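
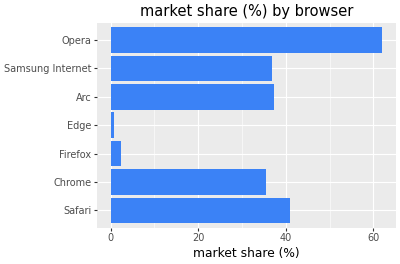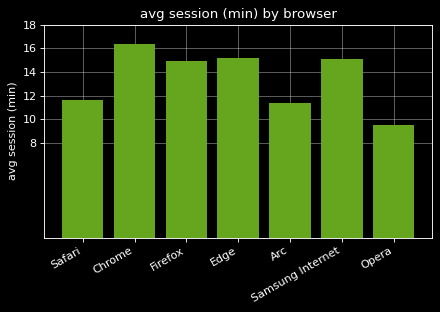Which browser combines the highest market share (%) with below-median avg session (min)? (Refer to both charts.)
Chart 2 median avg session (min) ≈ 14; below-median browsers: Safari, Arc, Opera. Among those, Opera has the highest market share (%) (≈ 60).

Opera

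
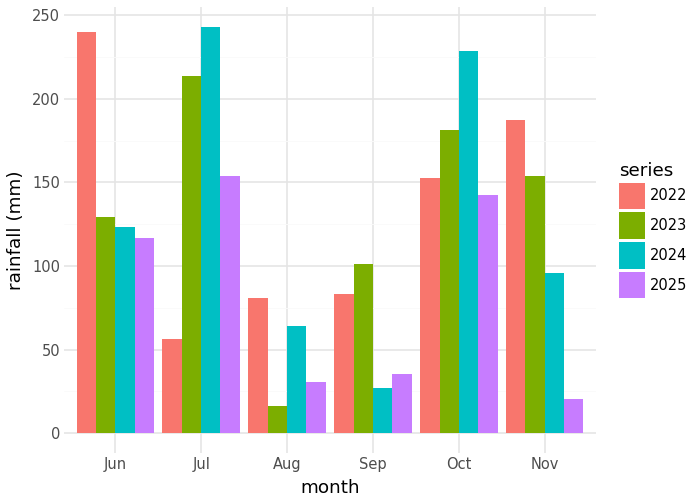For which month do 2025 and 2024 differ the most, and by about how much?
Jul, ≈ 100 mm

Jul: 2025 ≈ 150, 2024 ≈ 250 → gap ≈ 100. Next-largest (Oct) is only ≈ 75.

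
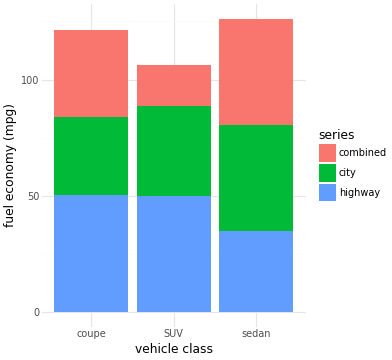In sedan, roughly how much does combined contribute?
≈ 40

combined top ≈ 120, bottom ≈ 80; segment ≈ 40.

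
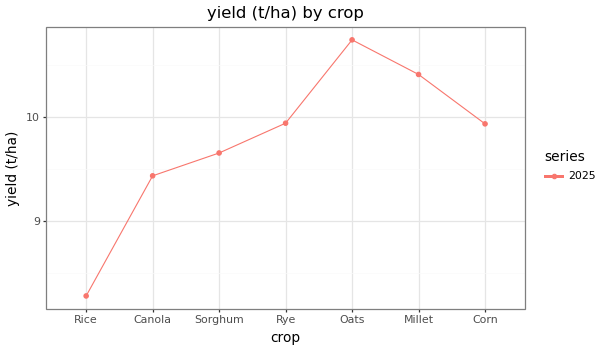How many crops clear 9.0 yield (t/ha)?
6

Above 9.0: Canola, Sorghum, Rye, Oats, Millet, Corn.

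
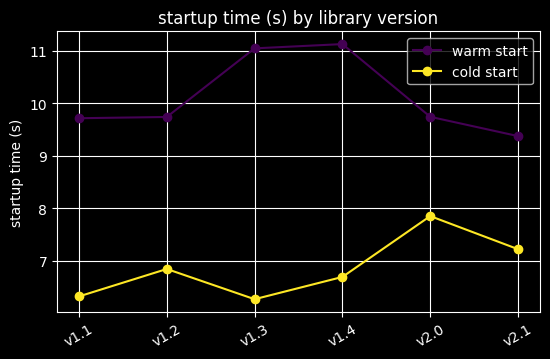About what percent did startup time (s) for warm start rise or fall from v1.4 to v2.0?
v1.4 ≈ 11.0, v2.0 ≈ 9.5; (9.5 − 11.0) / 11.0 ≈ -13.6%.

≈ -13.6%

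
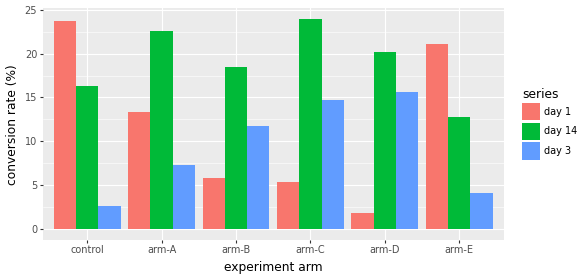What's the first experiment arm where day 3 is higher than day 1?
arm-B

arm-A: day 3 ≈ 8 vs day 1 ≈ 14 (not yet); arm-B: day 3 ≈ 12 vs day 1 ≈ 6 (first crossover).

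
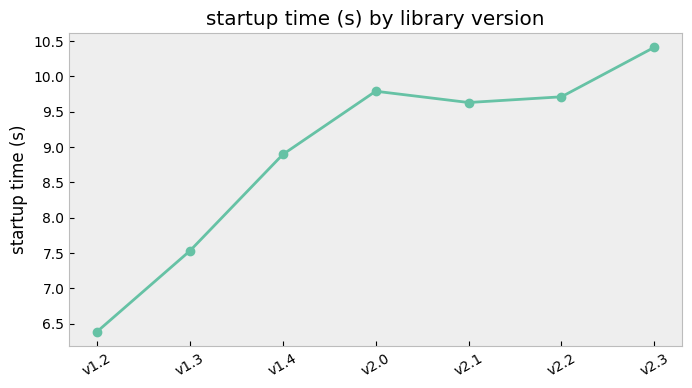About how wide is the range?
≈ 4.0

Max v2.3 ≈ 10.5, min v1.2 ≈ 6.5; range ≈ 4.0.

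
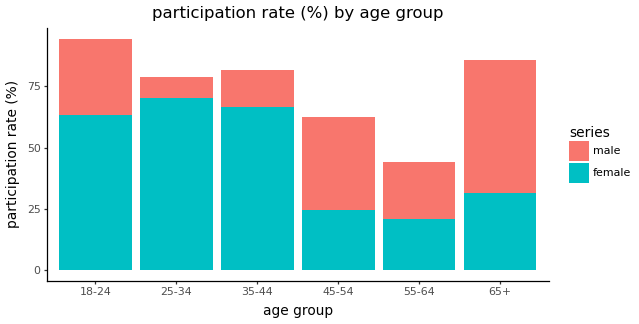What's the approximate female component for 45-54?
≈ 20

female top ≈ 20, bottom ≈ 0; segment ≈ 20.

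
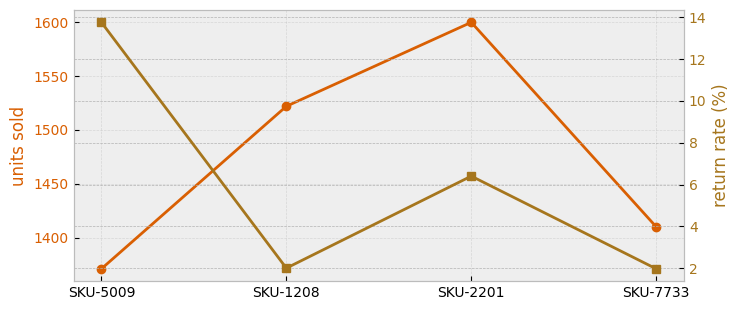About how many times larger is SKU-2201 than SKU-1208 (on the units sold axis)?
≈ 1.05×

SKU-2201 ≈ 1600, SKU-1208 ≈ 1520; 1600/1520 ≈ 1.05.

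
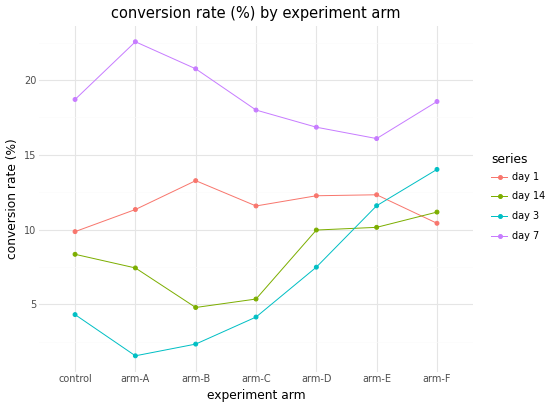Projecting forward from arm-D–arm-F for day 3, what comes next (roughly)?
≈ 17

Last three: 8, 12, 14 → slope ≈ 3/step → next ≈ 17.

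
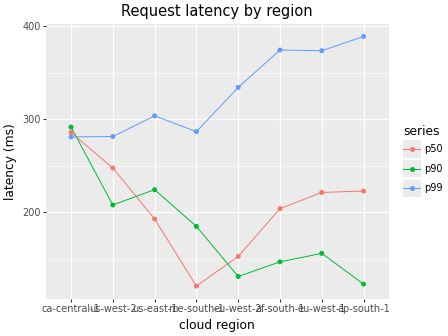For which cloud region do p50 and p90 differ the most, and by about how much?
ap-south-1, ≈ 100 ms

ap-south-1: p50 ≈ 225, p90 ≈ 125 → gap ≈ 100. Next-largest (eu-west-1) is only ≈ 75.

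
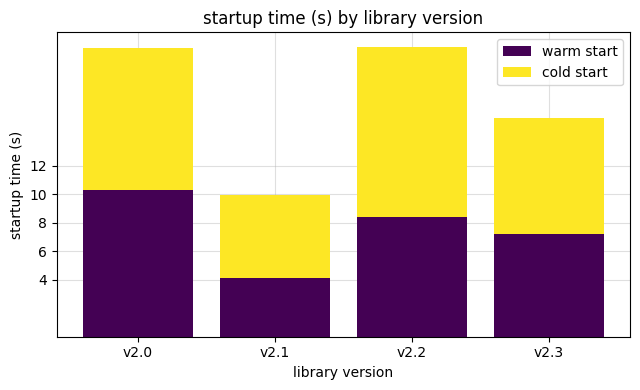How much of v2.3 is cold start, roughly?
cold start top ≈ 16, bottom ≈ 8; segment ≈ 8.

≈ 8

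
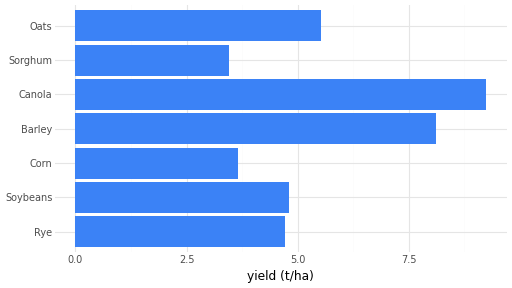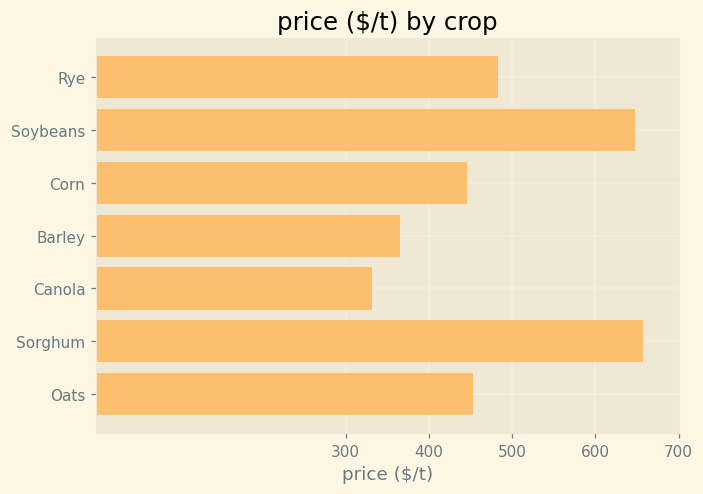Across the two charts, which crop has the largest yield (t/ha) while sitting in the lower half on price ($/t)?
Chart 2 median price ($/t) ≈ 500; below-median crops: Corn, Barley, Canola. Among those, Canola has the highest yield (t/ha) (≈ 9).

Canola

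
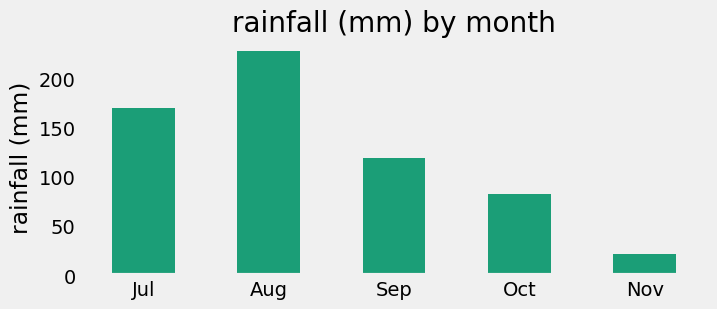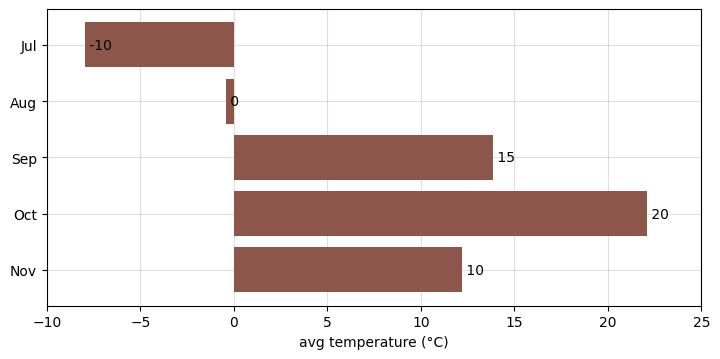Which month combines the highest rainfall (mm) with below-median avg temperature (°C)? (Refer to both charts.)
Chart 2 median avg temperature (°C) ≈ 10; below-median months: Jul, Aug. Among those, Aug has the highest rainfall (mm) (≈ 225).

Aug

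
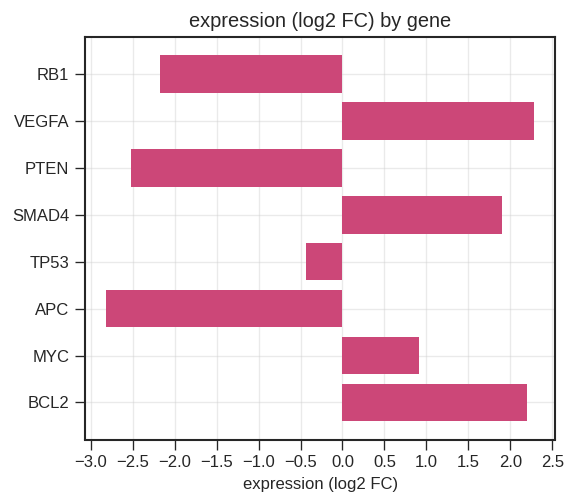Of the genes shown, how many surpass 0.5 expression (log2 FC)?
Above 0.5: VEGFA, SMAD4, MYC, BCL2.

4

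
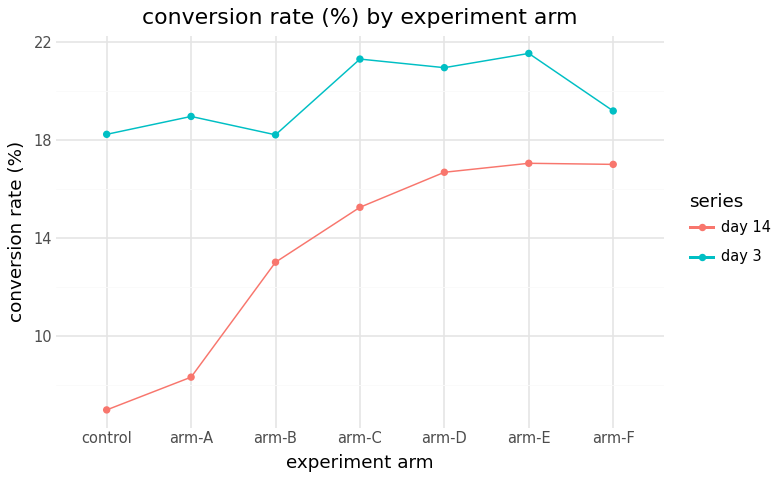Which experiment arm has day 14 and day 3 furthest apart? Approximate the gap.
control: day 14 ≈ 6, day 3 ≈ 18 → gap ≈ 12. Next-largest (arm-A) is only ≈ 10.

control, ≈ 12 %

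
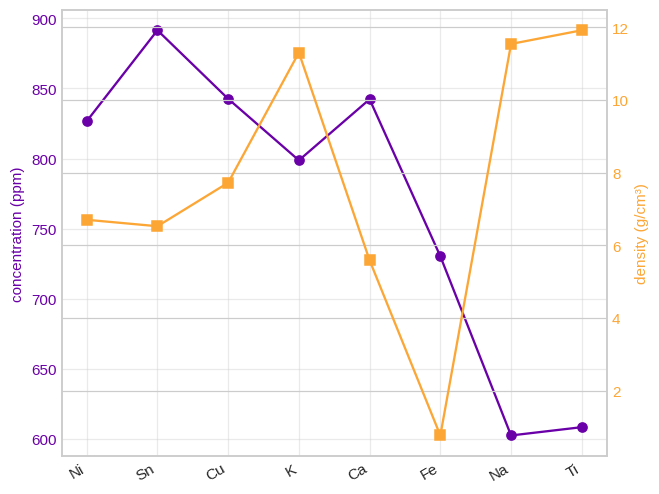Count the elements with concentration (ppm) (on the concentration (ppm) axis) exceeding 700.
6

Above 700: Ni, Sn, Cu, K, Ca, Fe.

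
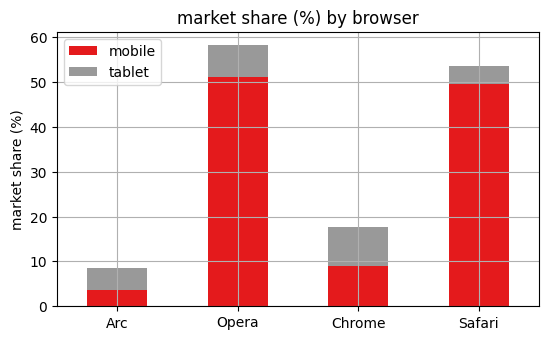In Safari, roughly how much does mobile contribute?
≈ 50

mobile top ≈ 50, bottom ≈ 0; segment ≈ 50.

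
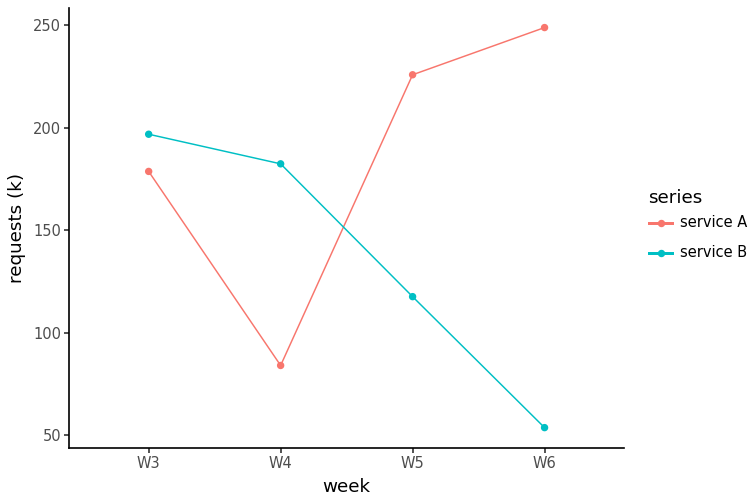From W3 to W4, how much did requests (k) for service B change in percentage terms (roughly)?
≈ -10%

W3 ≈ 200, W4 ≈ 180; (180 − 200) / 200 ≈ -10%.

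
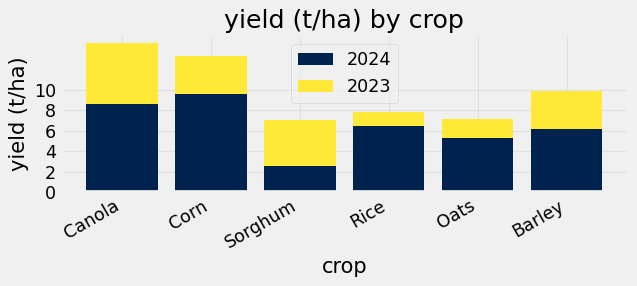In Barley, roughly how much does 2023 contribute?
≈ 4

2023 top ≈ 10, bottom ≈ 6; segment ≈ 4.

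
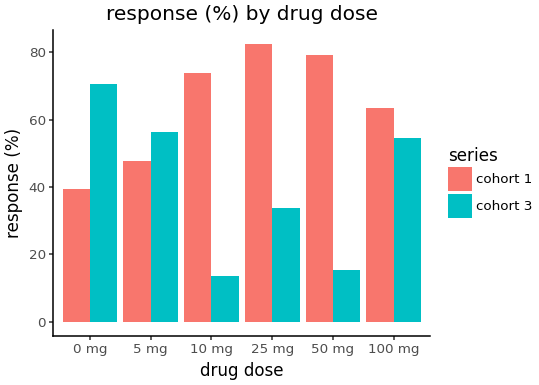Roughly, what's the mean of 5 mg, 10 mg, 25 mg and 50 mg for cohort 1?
(50 + 70 + 80 + 80) / 4 ≈ 70.

≈ 70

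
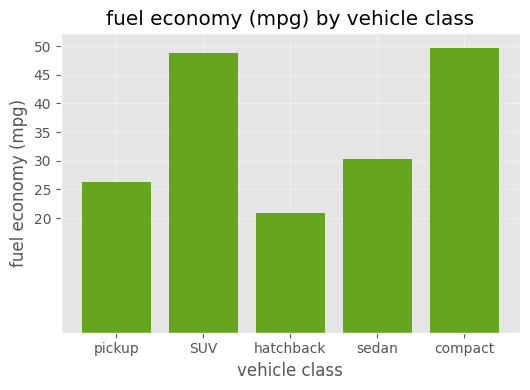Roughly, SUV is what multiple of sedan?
SUV ≈ 50, sedan ≈ 30; 50/30 ≈ 1.67.

≈ 1.67×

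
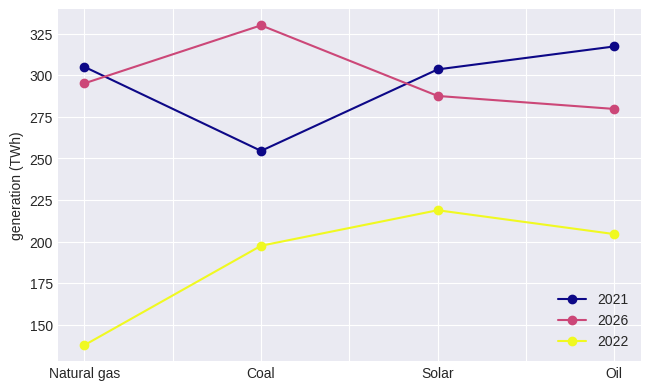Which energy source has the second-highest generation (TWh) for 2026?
Natural gas

Top 3 for 2026: Coal ≈ 340, Natural gas ≈ 300, Solar ≈ 280.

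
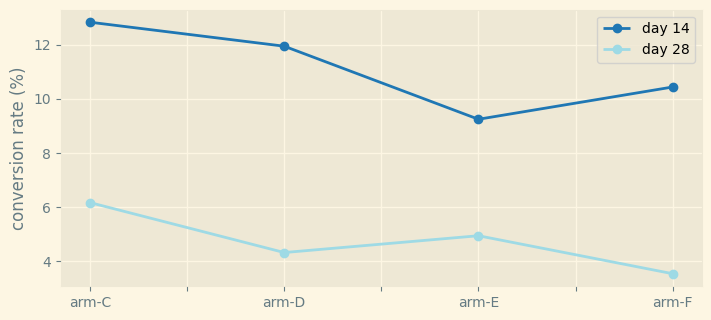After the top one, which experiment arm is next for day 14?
Top 3 for day 14: arm-C ≈ 13, arm-D ≈ 12, arm-F ≈ 10.

arm-D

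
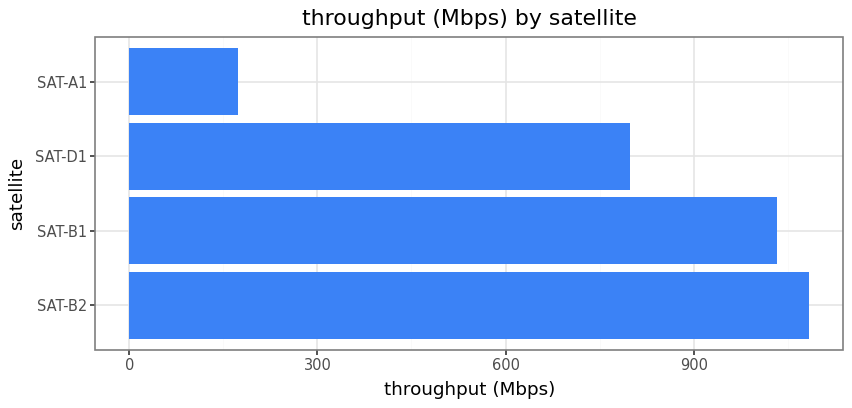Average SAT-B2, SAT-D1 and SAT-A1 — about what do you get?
(1100 + 800 + 200) / 3 ≈ 700.

≈ 700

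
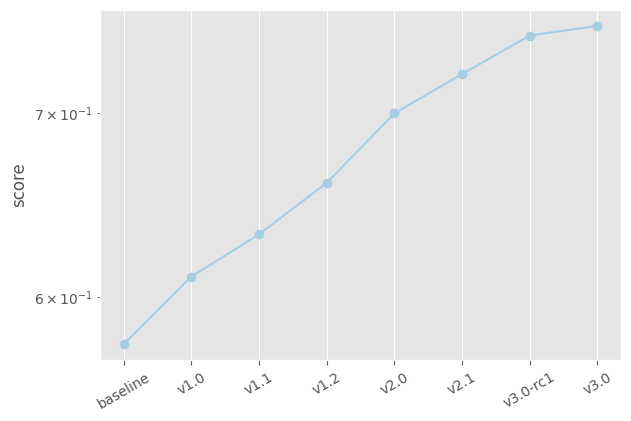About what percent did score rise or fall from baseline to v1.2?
baseline ≈ 0.58, v1.2 ≈ 0.66; (0.66 − 0.58) / 0.58 ≈ +13.8%.

≈ +13.8%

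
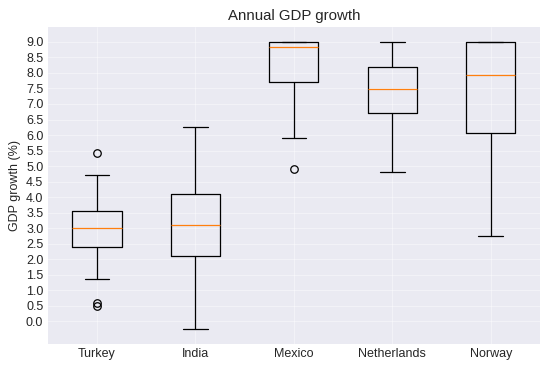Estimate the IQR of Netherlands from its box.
Q3 ≈ 8.0, Q1 ≈ 6.5; IQR ≈ 1.5.

≈ 1.5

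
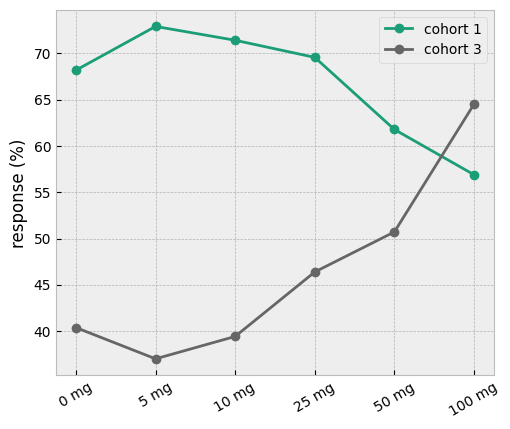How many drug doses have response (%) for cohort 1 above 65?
4

Above 65: 0 mg, 5 mg, 10 mg, 25 mg.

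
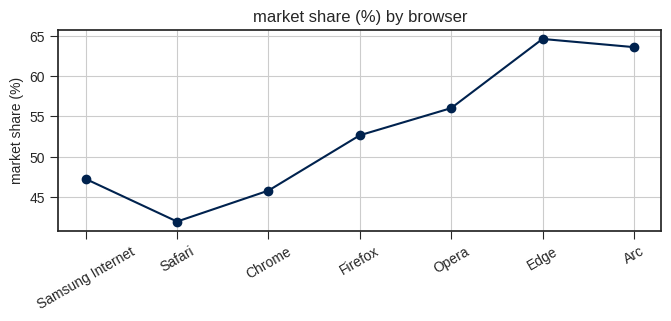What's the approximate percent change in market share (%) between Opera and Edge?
Opera ≈ 56, Edge ≈ 64; (64 − 56) / 56 ≈ +14.3%.

≈ +14.3%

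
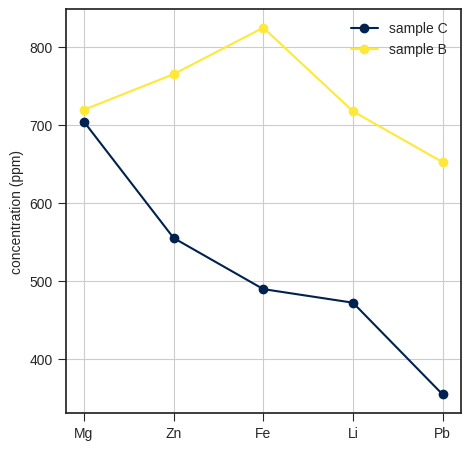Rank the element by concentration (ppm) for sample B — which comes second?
Zn

Top 3 for sample B: Fe ≈ 850, Zn ≈ 750, Mg ≈ 700.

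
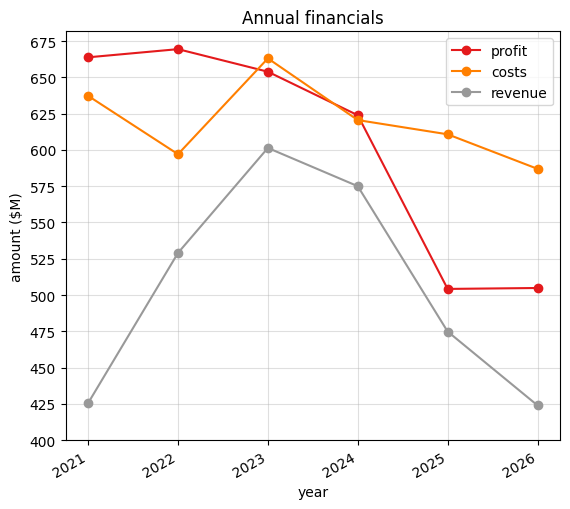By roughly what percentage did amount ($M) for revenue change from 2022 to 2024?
≈ +9.5%

2022 ≈ 525, 2024 ≈ 575; (575 − 525) / 525 ≈ +9.5%.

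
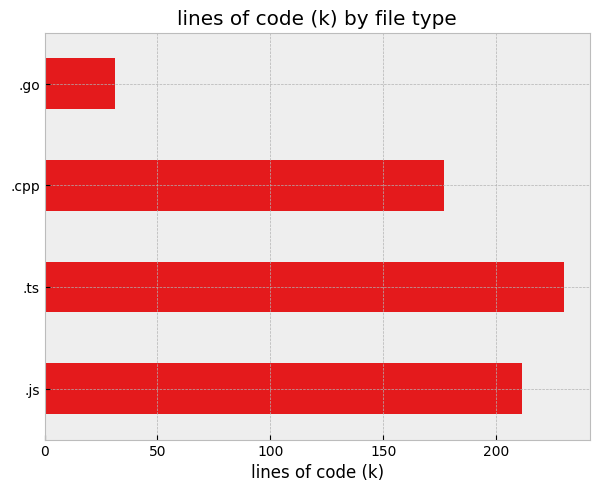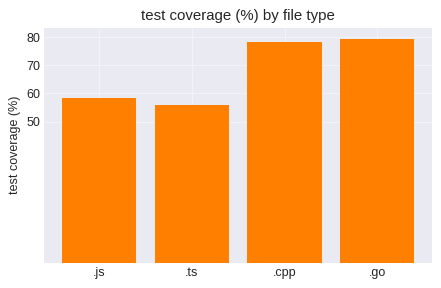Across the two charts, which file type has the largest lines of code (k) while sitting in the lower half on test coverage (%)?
Chart 2 median test coverage (%) ≈ 70; below-median file types: .js, .ts. Among those, .ts has the highest lines of code (k) (≈ 225).

.ts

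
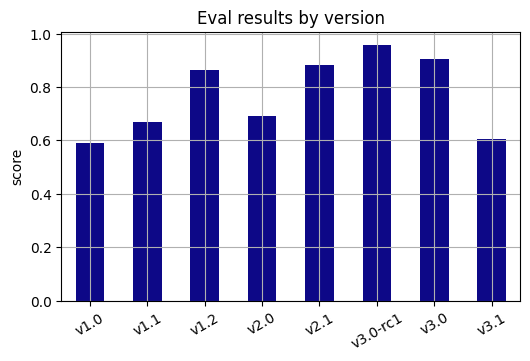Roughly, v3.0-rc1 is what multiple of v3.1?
v3.0-rc1 ≈ 1.0, v3.1 ≈ 0.6; 1.0/0.6 ≈ 1.67.

≈ 1.67×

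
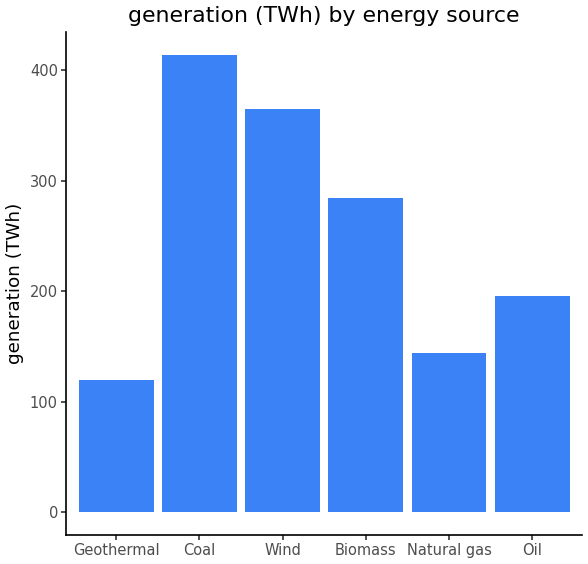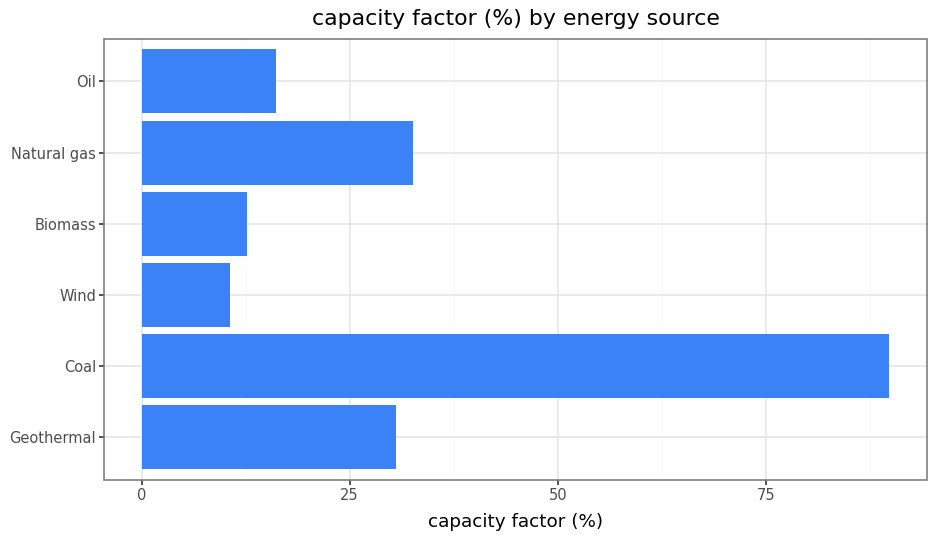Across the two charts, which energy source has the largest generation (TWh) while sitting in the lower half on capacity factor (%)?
Chart 2 median capacity factor (%) ≈ 20; below-median energy sources: Wind, Biomass, Oil. Among those, Wind has the highest generation (TWh) (≈ 350).

Wind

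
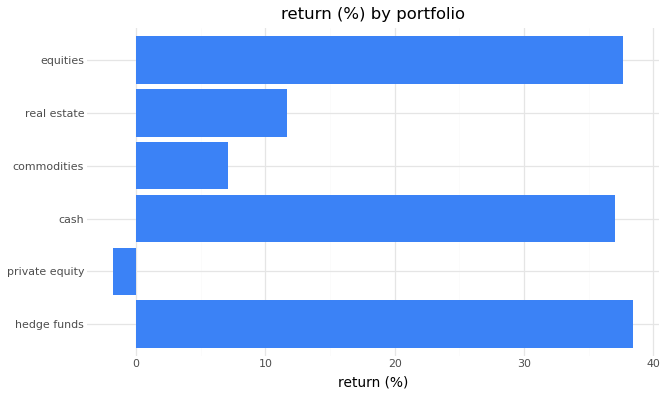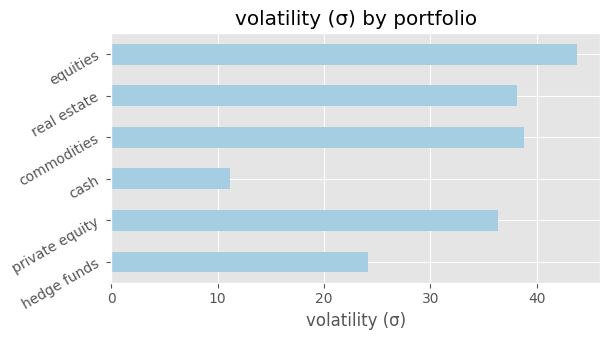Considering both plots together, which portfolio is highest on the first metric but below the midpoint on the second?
hedge funds

Chart 2 median volatility (σ) ≈ 35; below-median portfolios: hedge funds, private equity, cash. Among those, hedge funds has the highest return (%) (≈ 40).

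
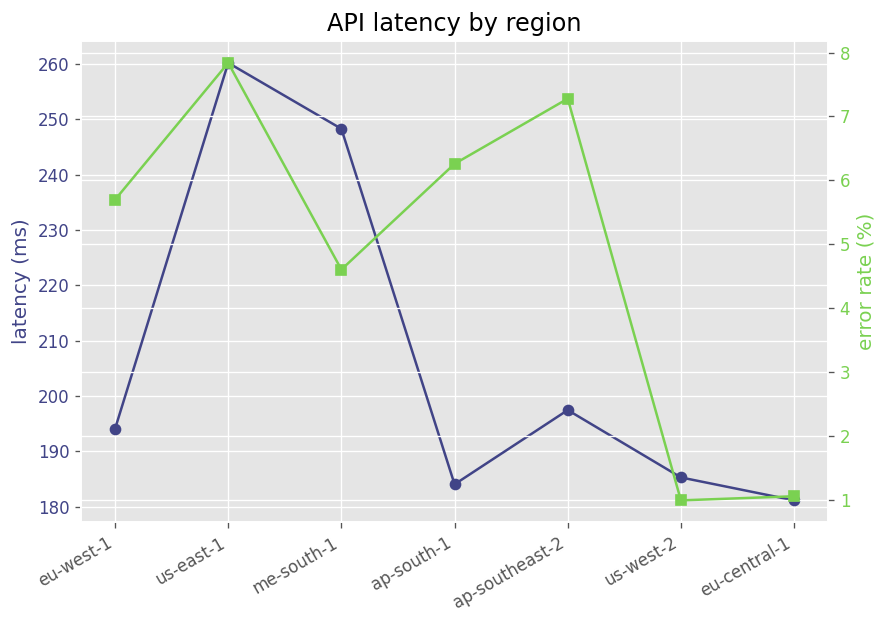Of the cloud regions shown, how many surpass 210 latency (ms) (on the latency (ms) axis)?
Above 210: us-east-1, me-south-1.

2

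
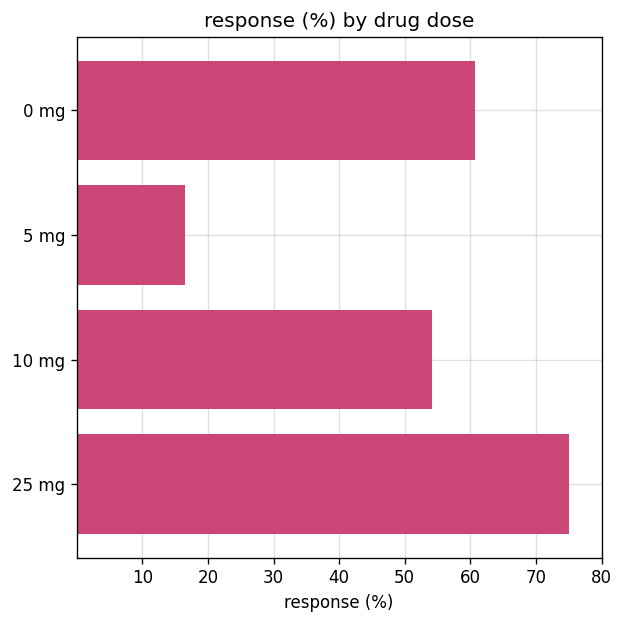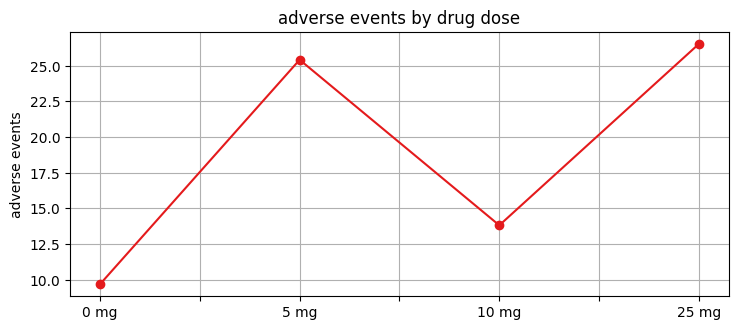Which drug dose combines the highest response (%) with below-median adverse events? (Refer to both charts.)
Chart 2 median adverse events ≈ 20; below-median drug doses: 0 mg, 10 mg. Among those, 0 mg has the highest response (%) (≈ 60).

0 mg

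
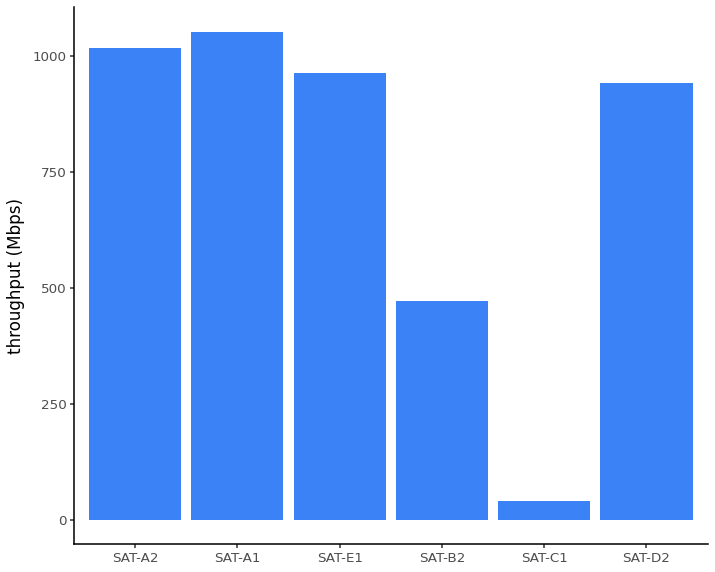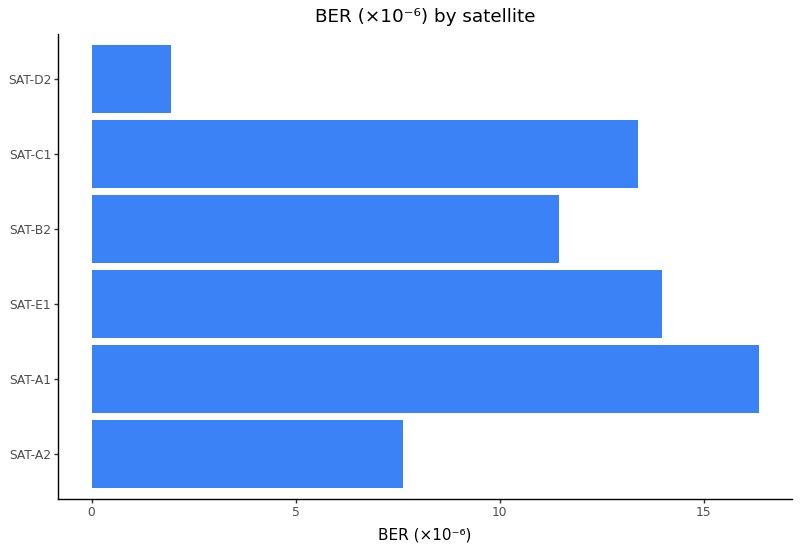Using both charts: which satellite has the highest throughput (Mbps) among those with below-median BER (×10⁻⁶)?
SAT-A2

Chart 2 median BER (×10⁻⁶) ≈ 12; below-median satellites: SAT-A2, SAT-B2, SAT-D2. Among those, SAT-A2 has the highest throughput (Mbps) (≈ 1000).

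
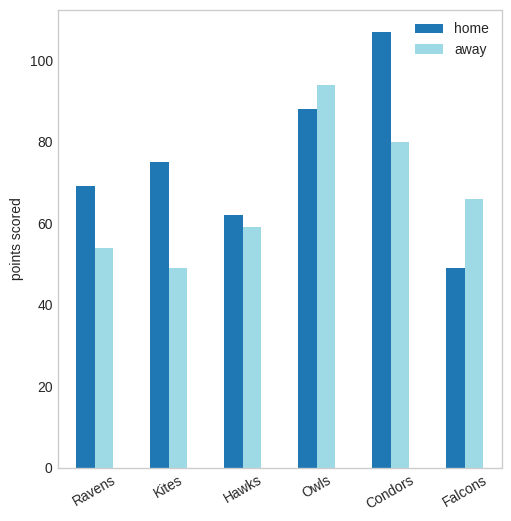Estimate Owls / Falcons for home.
≈ 1.8×

Owls ≈ 90, Falcons ≈ 50; 90/50 ≈ 1.8.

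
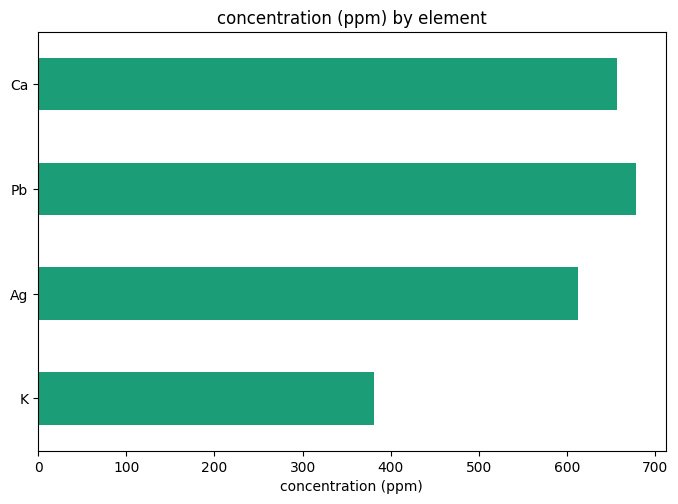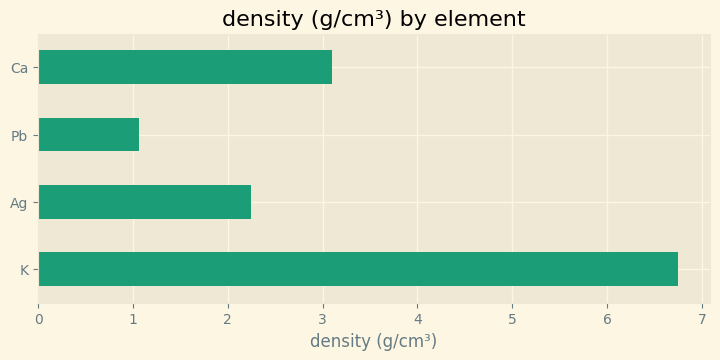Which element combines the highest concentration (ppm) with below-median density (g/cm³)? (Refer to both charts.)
Chart 2 median density (g/cm³) ≈ 3; below-median elements: Ag, Pb. Among those, Pb has the highest concentration (ppm) (≈ 700).

Pb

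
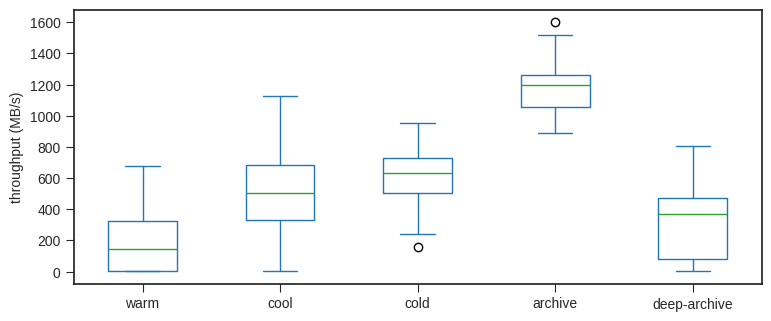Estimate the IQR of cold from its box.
≈ 200

Q3 ≈ 700, Q1 ≈ 500; IQR ≈ 200.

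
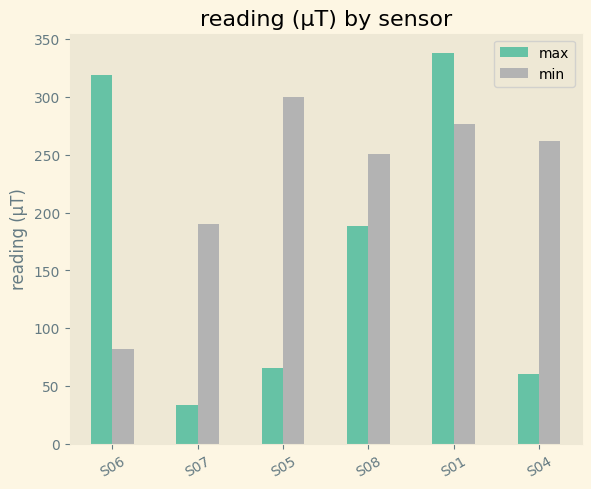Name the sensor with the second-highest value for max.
S06

Top 3 for max: S01 ≈ 350, S06 ≈ 300, S08 ≈ 200.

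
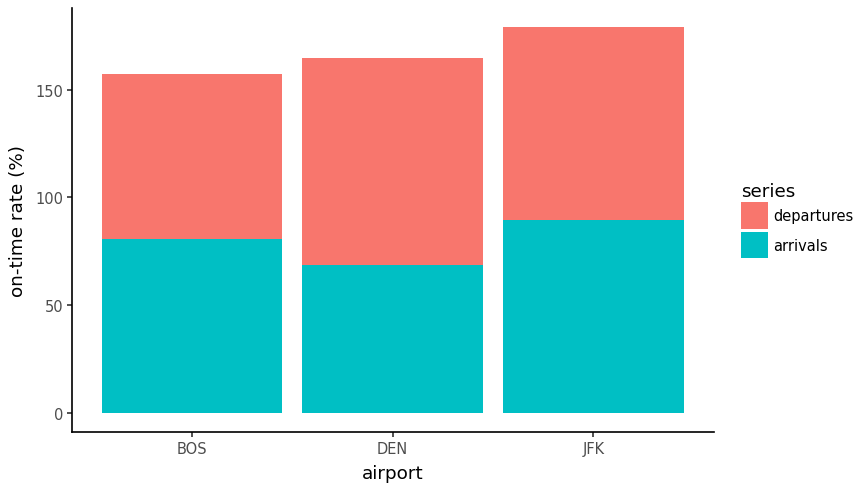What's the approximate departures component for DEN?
departures top ≈ 160, bottom ≈ 60; segment ≈ 100.

≈ 100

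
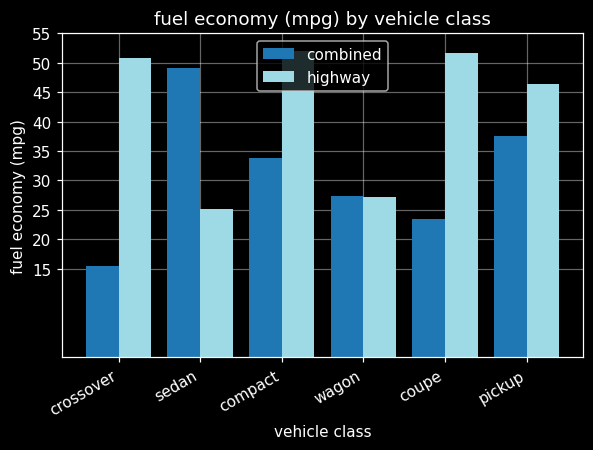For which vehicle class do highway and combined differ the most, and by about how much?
crossover, ≈ 35 mpg

crossover: highway ≈ 50, combined ≈ 15 → gap ≈ 35. Next-largest (coupe) is only ≈ 25.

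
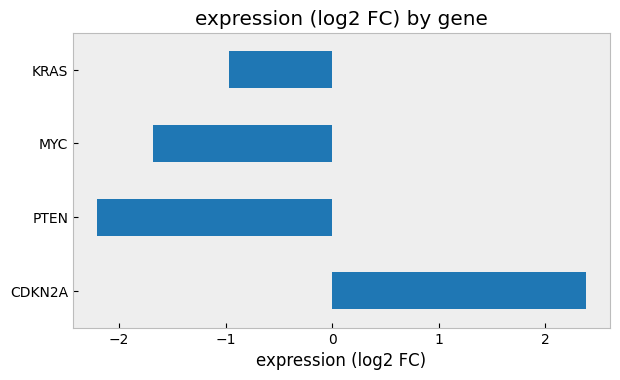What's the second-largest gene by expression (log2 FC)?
Top 3: CDKN2A ≈ 2.5, KRAS ≈ -1.0, MYC ≈ -1.5.

KRAS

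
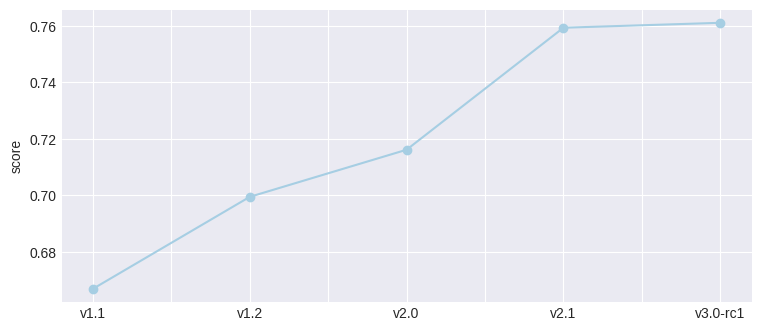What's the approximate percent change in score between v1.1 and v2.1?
v1.1 ≈ 0.67, v2.1 ≈ 0.76; (0.76 − 0.67) / 0.67 ≈ +13.4%.

≈ +13.4%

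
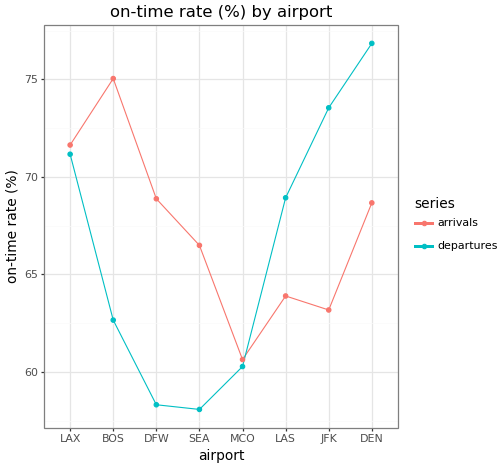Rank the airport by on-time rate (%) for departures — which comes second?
JFK

Top 3 for departures: DEN ≈ 76, JFK ≈ 74, LAX ≈ 72.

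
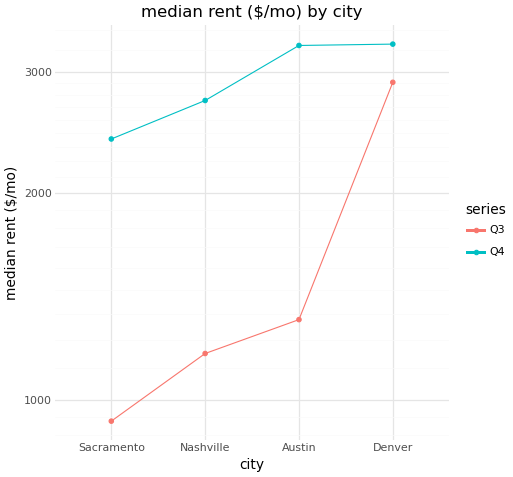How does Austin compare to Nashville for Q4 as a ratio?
≈ 1.14×

Austin ≈ 3200, Nashville ≈ 2800; 3200/2800 ≈ 1.14.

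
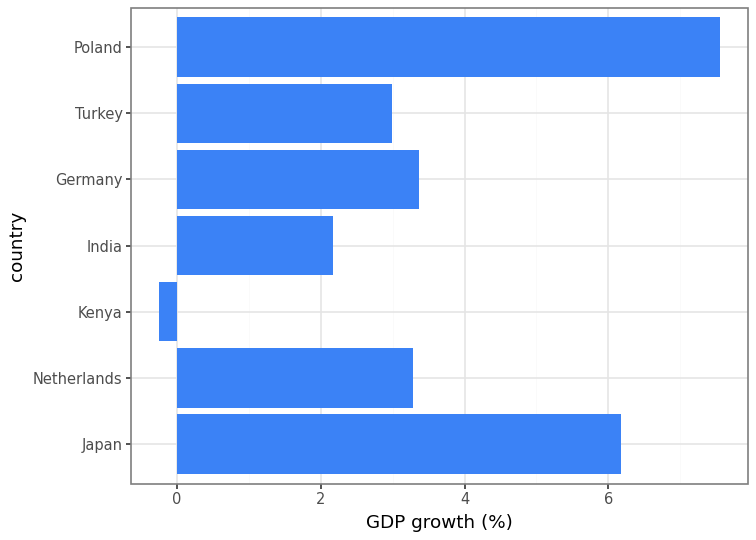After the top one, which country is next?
Japan

Top 3: Poland ≈ 8, Japan ≈ 6, Germany ≈ 3.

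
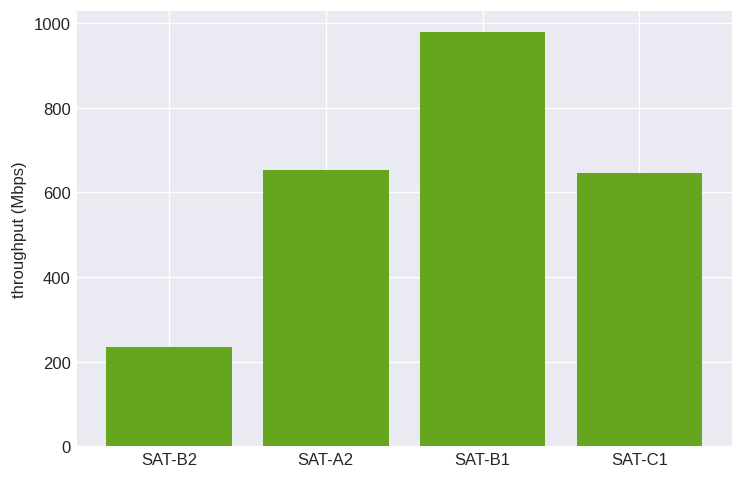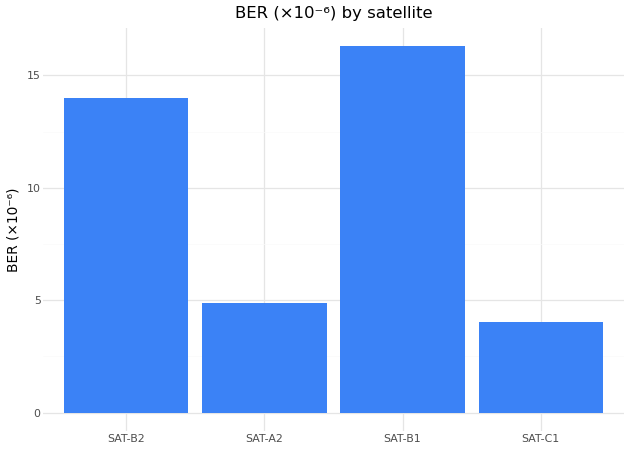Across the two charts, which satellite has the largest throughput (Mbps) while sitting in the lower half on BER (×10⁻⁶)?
Chart 2 median BER (×10⁻⁶) ≈ 10; below-median satellites: SAT-A2, SAT-C1. Among those, SAT-A2 has the highest throughput (Mbps) (≈ 700).

SAT-A2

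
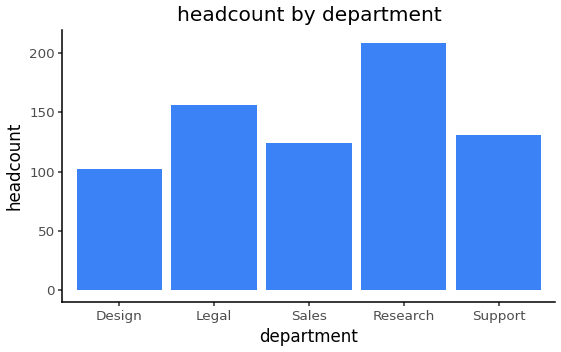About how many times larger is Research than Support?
Research ≈ 200, Support ≈ 140; 200/140 ≈ 1.43.

≈ 1.43×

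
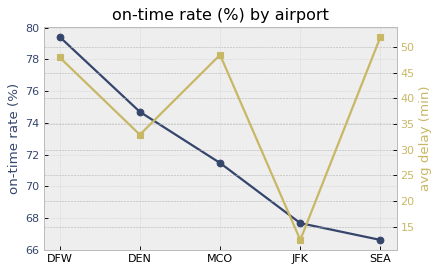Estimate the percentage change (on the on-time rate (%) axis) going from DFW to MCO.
≈ -10%

DFW ≈ 80, MCO ≈ 72; (72 − 80) / 80 ≈ -10%.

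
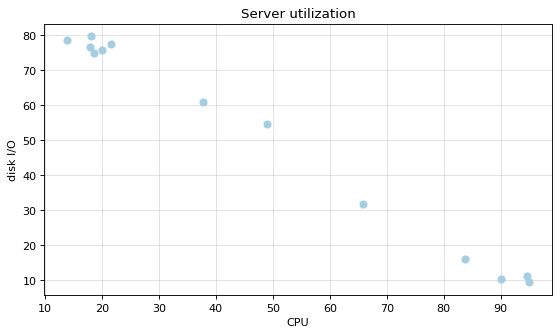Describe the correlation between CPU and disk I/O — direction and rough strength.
Points are negatively correlated; strong (|r| ≈ 1.0).

negative, strong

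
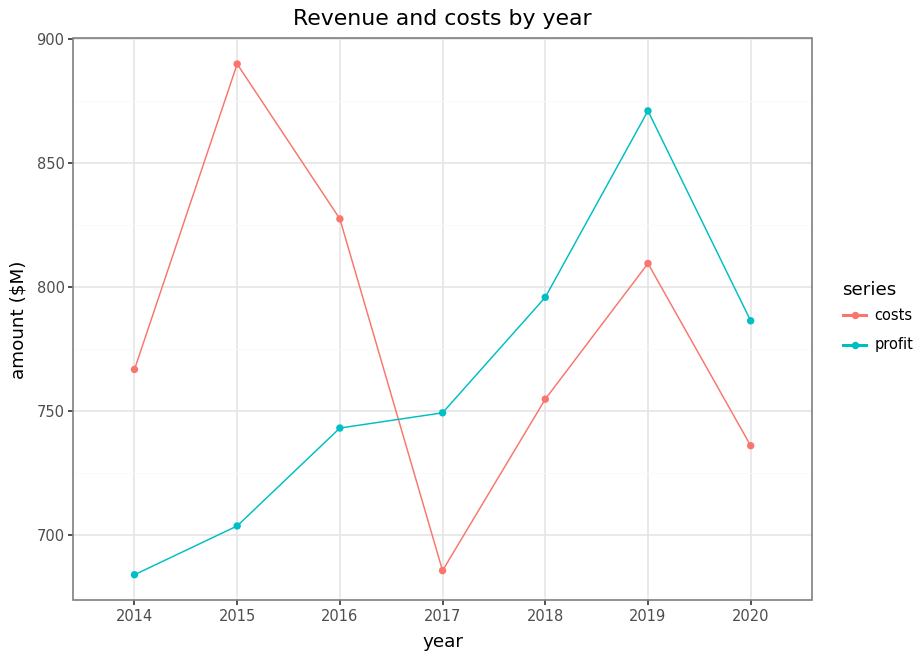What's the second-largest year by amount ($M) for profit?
Top 3 for profit: 2019 ≈ 880, 2018 ≈ 800, 2020 ≈ 780.

2018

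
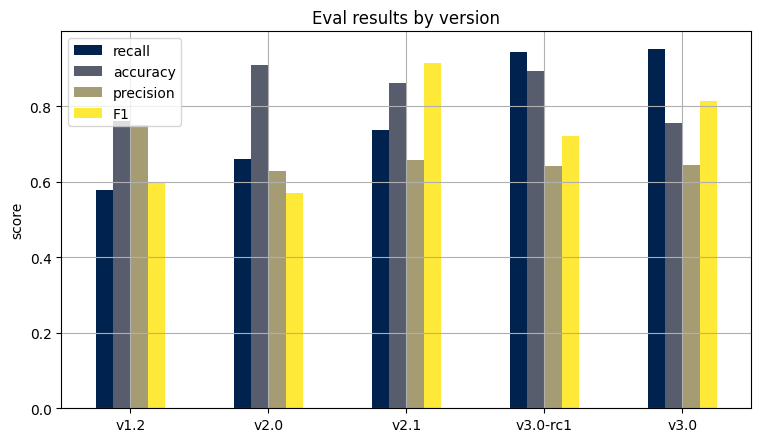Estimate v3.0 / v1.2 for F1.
v3.0 ≈ 0.8, v1.2 ≈ 0.6; 0.8/0.6 ≈ 1.33.

≈ 1.33×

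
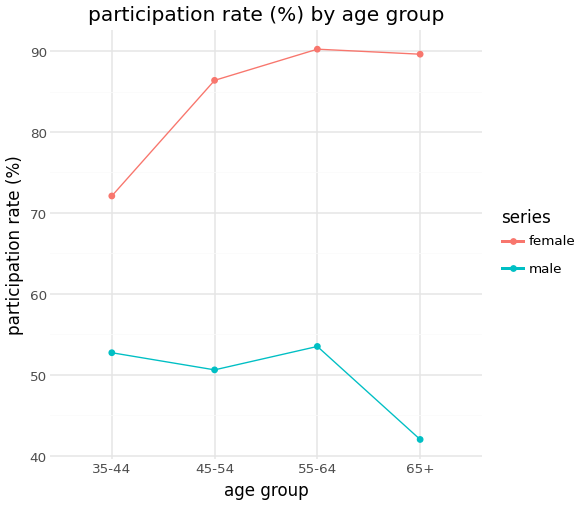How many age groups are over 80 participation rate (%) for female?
Above 80: 45-54, 55-64, 65+.

3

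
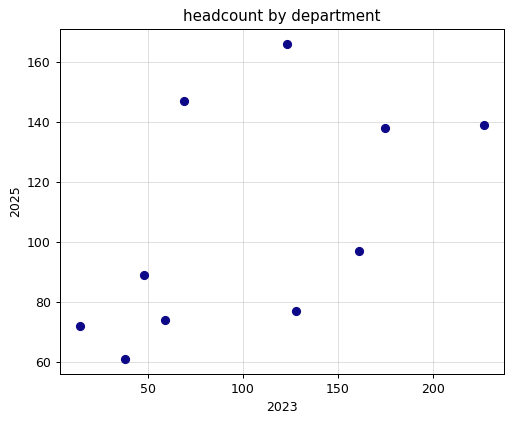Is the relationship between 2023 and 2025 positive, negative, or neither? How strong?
positive, moderate

Points are positively correlated; moderate (|r| ≈ 0.6).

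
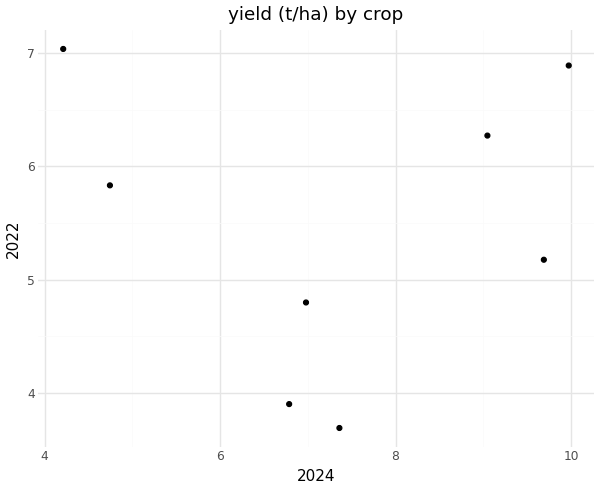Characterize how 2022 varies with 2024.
Points are roughly uncorrelated; weak (|r| ≈ 0.0).

no clear correlation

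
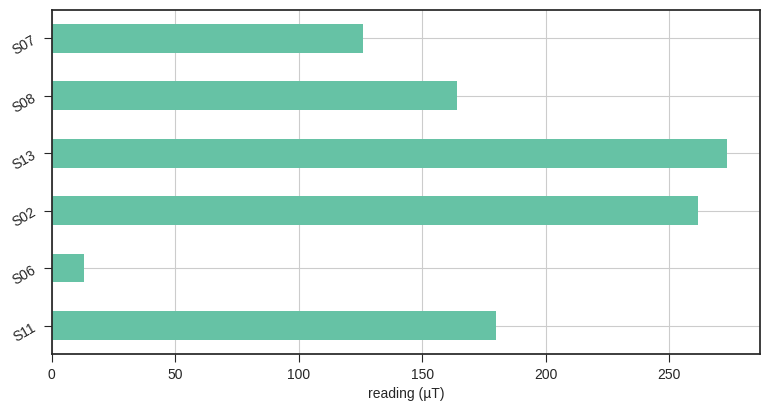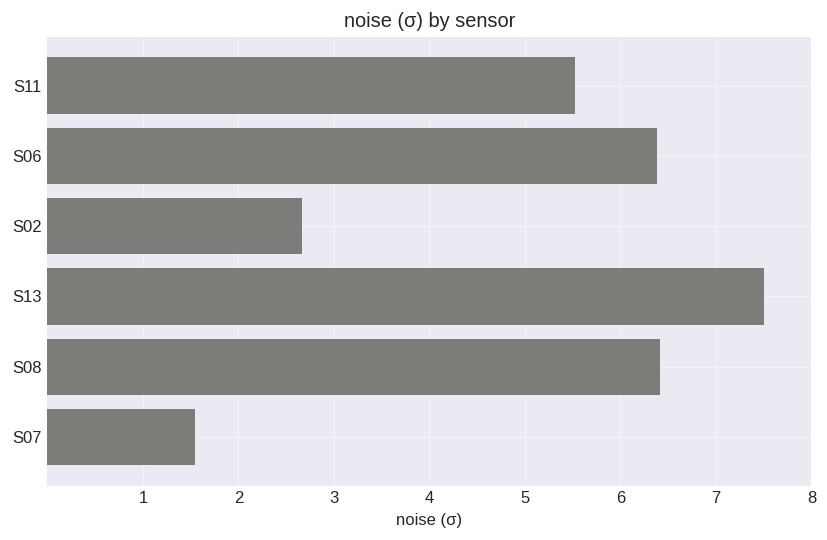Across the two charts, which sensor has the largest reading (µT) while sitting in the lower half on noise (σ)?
S02

Chart 2 median noise (σ) ≈ 6; below-median sensors: S11, S02, S07. Among those, S02 has the highest reading (µT) (≈ 250).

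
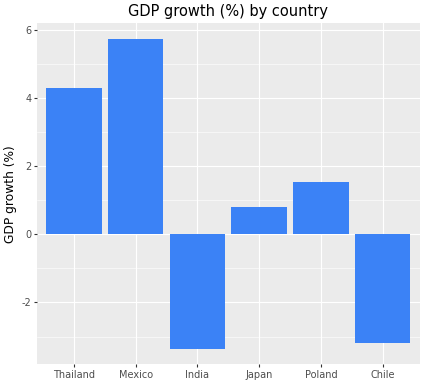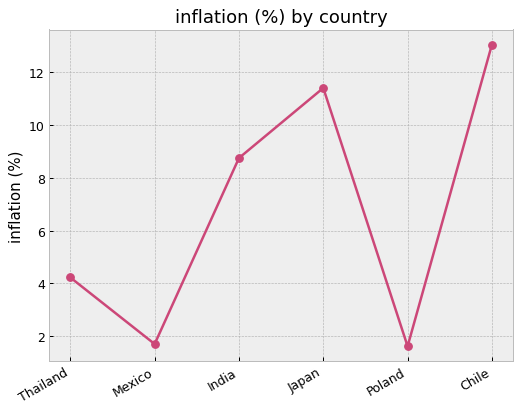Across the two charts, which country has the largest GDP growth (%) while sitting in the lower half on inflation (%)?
Chart 2 median inflation (%) ≈ 6; below-median countries: Thailand, Mexico, Poland. Among those, Mexico has the highest GDP growth (%) (≈ 6).

Mexico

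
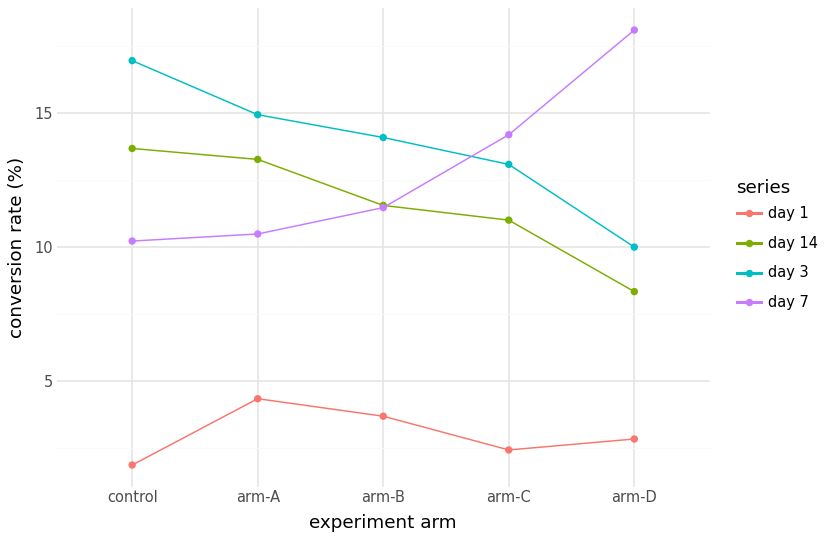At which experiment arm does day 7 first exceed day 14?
arm-B: day 7 ≈ 12 vs day 14 ≈ 12 (not yet); arm-C: day 7 ≈ 14 vs day 14 ≈ 12 (first crossover).

arm-C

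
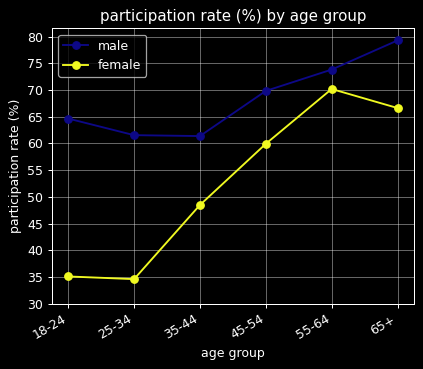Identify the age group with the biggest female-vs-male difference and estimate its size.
18-24: female ≈ 35, male ≈ 65 → gap ≈ 30. Next-largest (25-34) is only ≈ 25.

18-24, ≈ 30 %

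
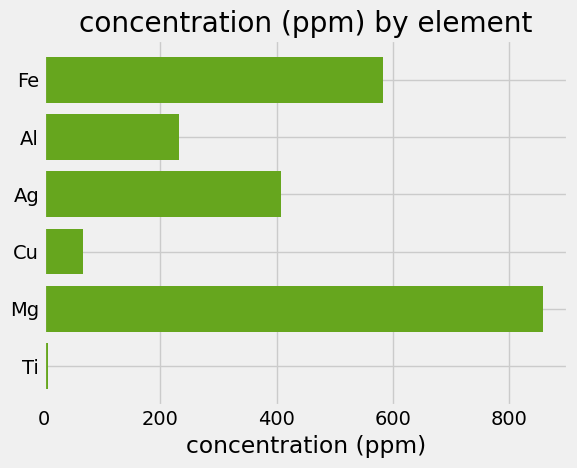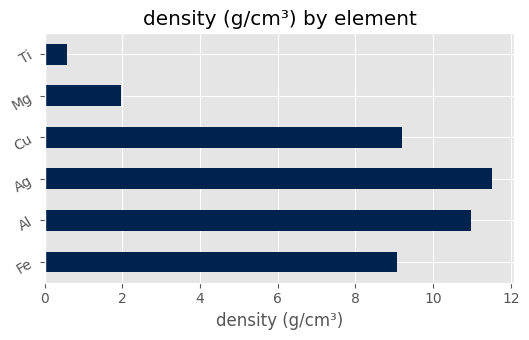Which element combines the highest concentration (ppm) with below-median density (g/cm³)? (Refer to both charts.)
Mg

Chart 2 median density (g/cm³) ≈ 10; below-median elements: Fe, Mg, Ti. Among those, Mg has the highest concentration (ppm) (≈ 900).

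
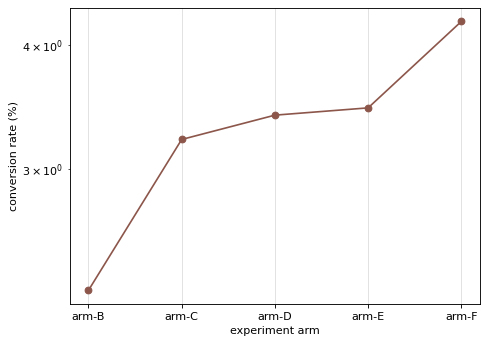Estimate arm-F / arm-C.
≈ 1.31×

arm-F ≈ 4.2, arm-C ≈ 3.2; 4.2/3.2 ≈ 1.31.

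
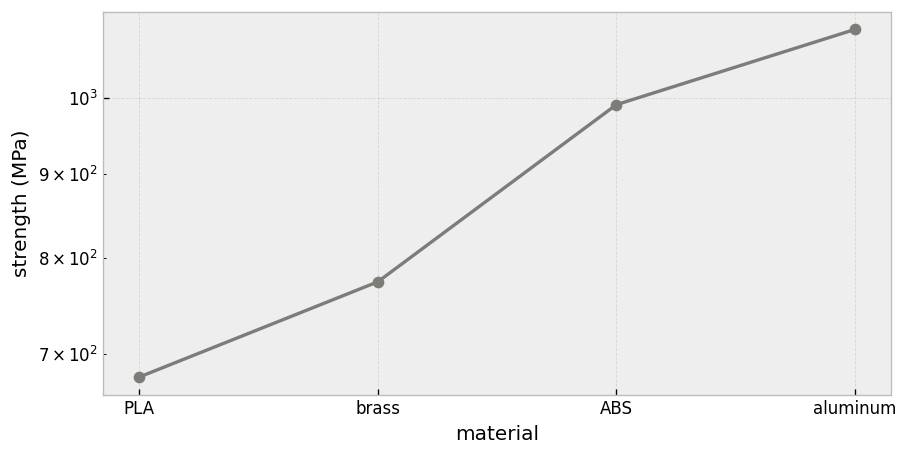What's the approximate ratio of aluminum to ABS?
≈ 1.1×

aluminum ≈ 1100, ABS ≈ 1000; 1100/1000 ≈ 1.1.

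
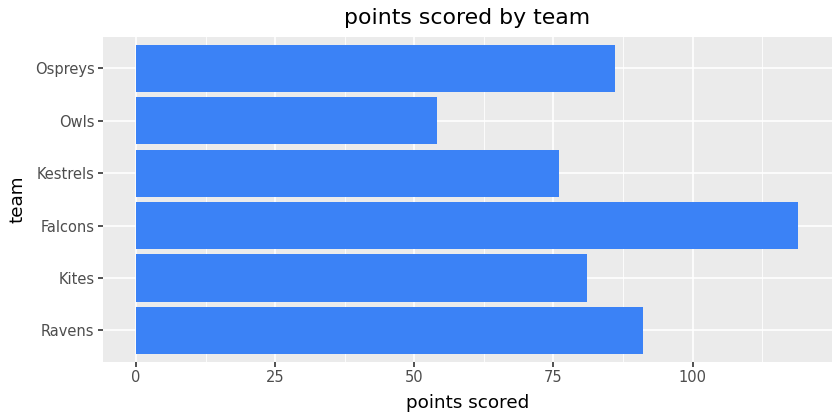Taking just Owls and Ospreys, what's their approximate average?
≈ 70

(50 + 90) / 2 ≈ 70.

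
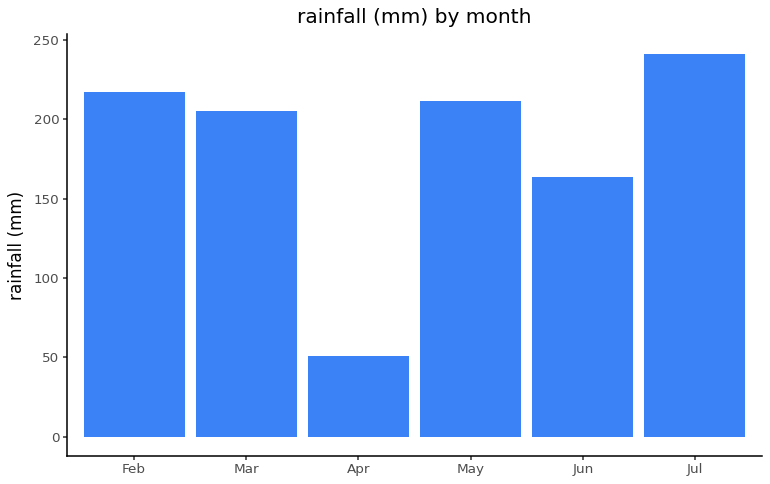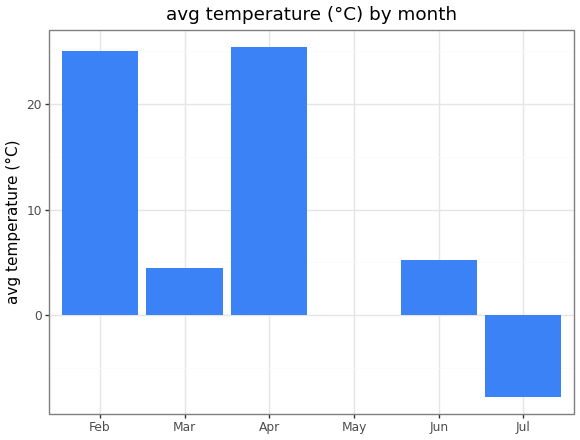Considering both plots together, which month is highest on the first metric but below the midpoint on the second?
Jul

Chart 2 median avg temperature (°C) ≈ 5; below-median months: Mar, May, Jul. Among those, Jul has the highest rainfall (mm) (≈ 250).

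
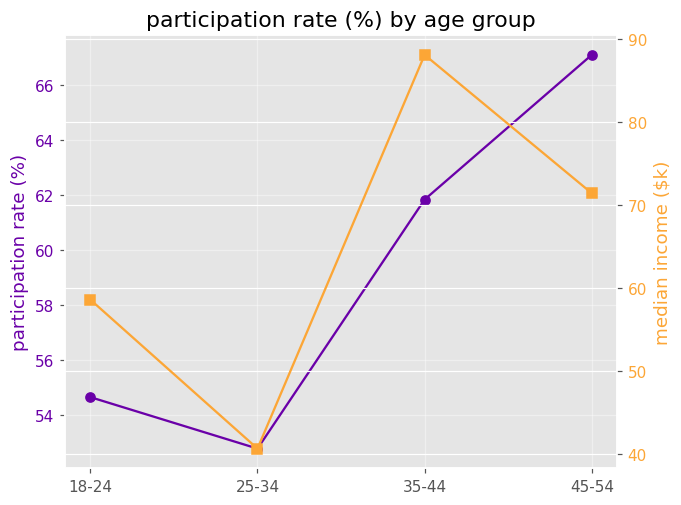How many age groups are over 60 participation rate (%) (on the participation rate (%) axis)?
2

Above 60: 35-44, 45-54.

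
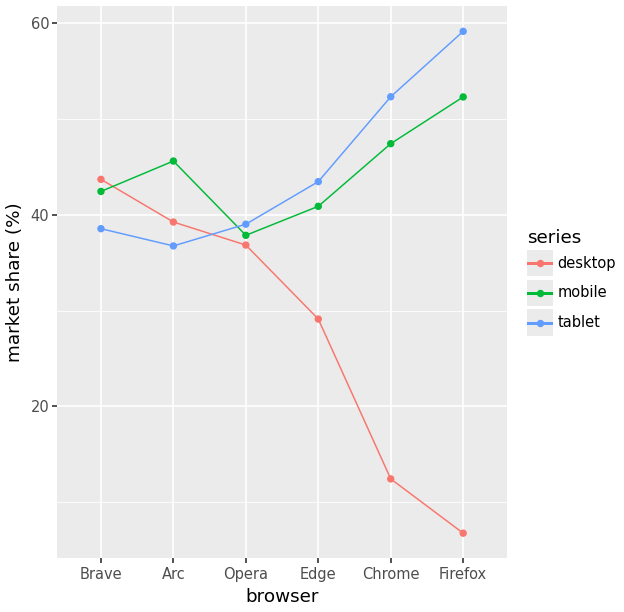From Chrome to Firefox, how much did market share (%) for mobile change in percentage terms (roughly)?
≈ +11.1%

Chrome ≈ 45, Firefox ≈ 50; (50 − 45) / 45 ≈ +11.1%.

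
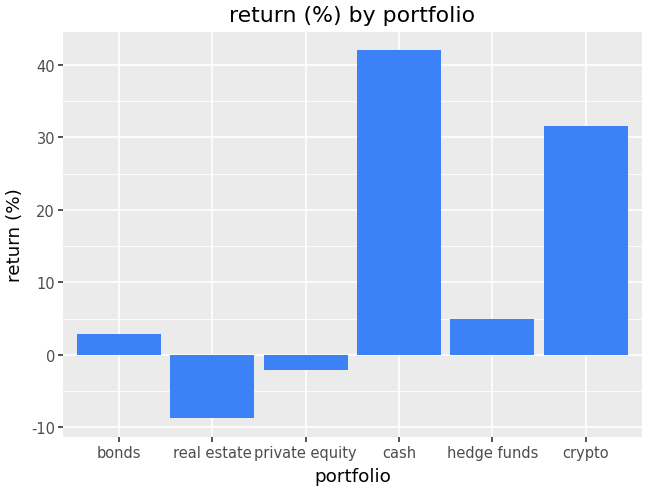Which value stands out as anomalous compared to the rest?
cash

cash ≈ 40; the rest sit between ≈ -10 and ≈ 30.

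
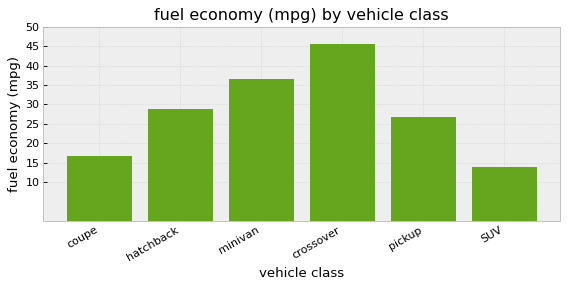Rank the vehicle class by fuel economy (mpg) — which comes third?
hatchback

Top 4: crossover ≈ 45, minivan ≈ 35, hatchback ≈ 30, pickup ≈ 25.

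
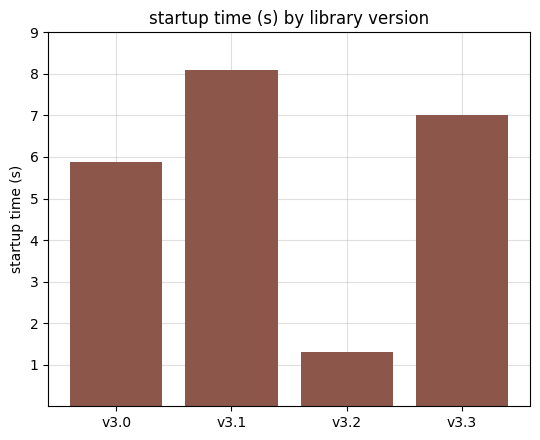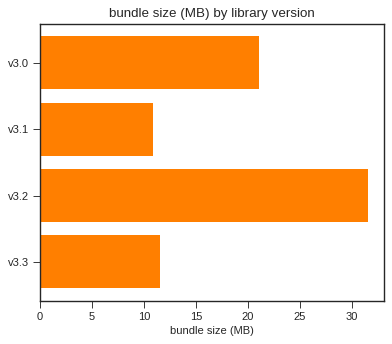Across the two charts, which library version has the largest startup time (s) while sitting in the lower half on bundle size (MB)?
v3.1

Chart 2 median bundle size (MB) ≈ 15; below-median library versions: v3.1, v3.3. Among those, v3.1 has the highest startup time (s) (≈ 8).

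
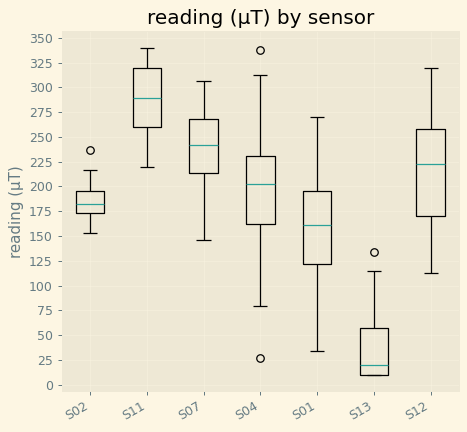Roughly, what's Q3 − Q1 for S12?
≈ 75

Q3 ≈ 250, Q1 ≈ 175; IQR ≈ 75.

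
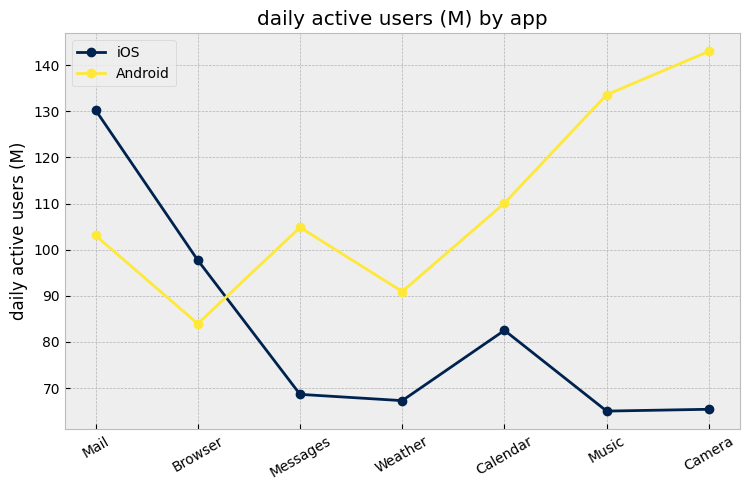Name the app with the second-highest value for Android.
Music

Top 3 for Android: Camera ≈ 140, Music ≈ 130, Calendar ≈ 110.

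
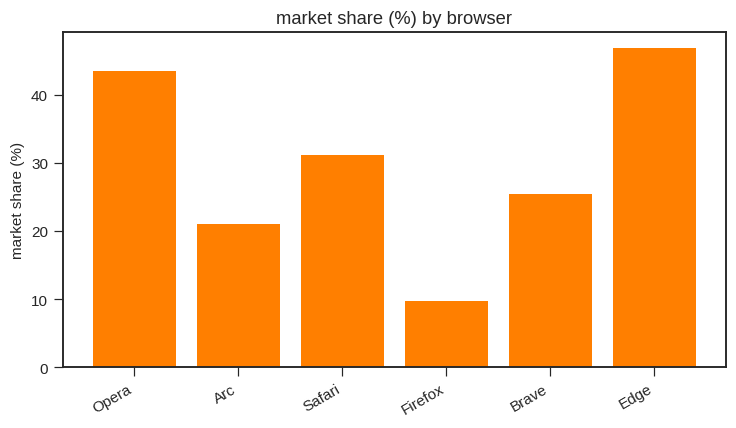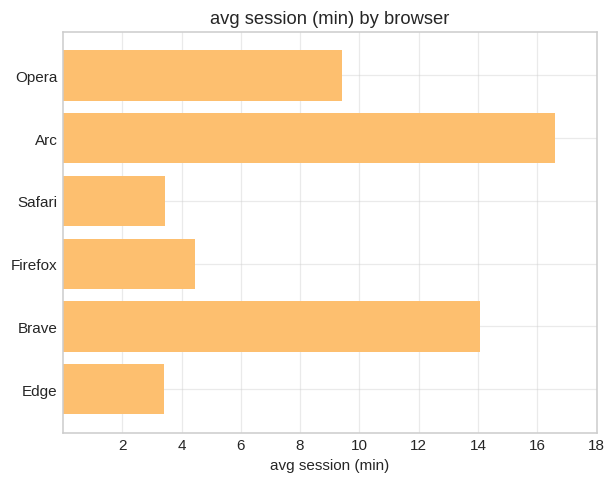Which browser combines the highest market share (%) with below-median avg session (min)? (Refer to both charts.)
Edge

Chart 2 median avg session (min) ≈ 6; below-median browsers: Safari, Firefox, Edge. Among those, Edge has the highest market share (%) (≈ 45).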